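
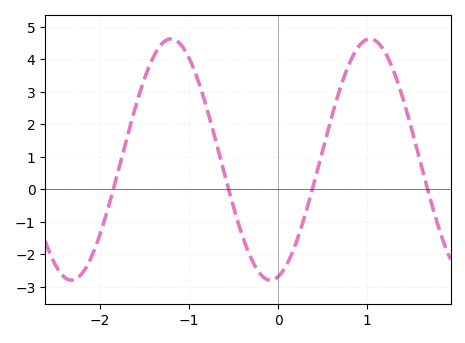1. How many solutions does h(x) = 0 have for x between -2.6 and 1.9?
4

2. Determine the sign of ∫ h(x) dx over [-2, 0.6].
positive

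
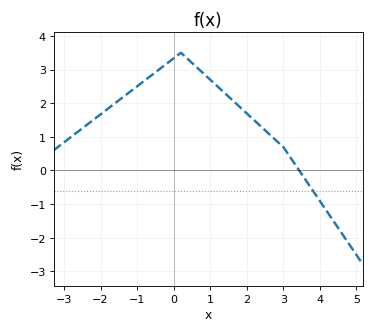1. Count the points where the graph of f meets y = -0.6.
1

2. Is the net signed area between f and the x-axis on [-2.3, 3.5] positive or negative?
positive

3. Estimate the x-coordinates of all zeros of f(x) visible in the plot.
3.4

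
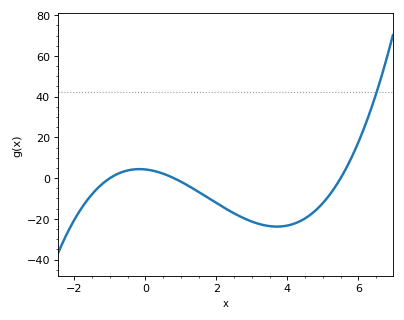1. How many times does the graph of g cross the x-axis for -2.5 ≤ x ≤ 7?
3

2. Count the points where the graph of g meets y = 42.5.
1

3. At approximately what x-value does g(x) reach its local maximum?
-0.172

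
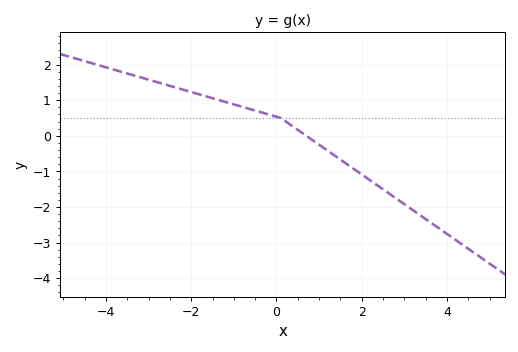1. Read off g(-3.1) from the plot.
1.61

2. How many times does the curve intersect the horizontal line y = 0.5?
1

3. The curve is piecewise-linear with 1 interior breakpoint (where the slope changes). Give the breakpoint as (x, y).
(0.1, 0.5)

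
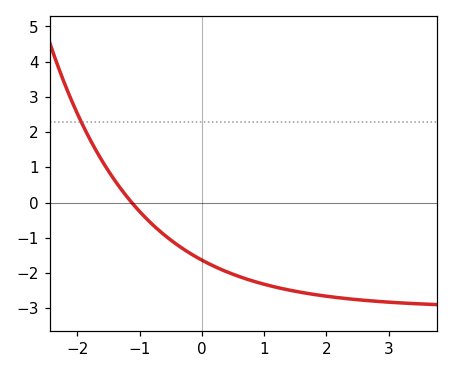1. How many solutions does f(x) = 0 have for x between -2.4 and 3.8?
1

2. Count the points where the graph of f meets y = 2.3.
1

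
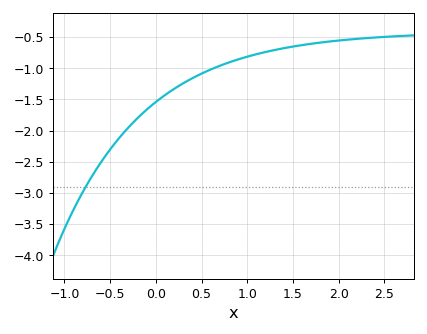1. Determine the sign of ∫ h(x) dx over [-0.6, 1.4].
negative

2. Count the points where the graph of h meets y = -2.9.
1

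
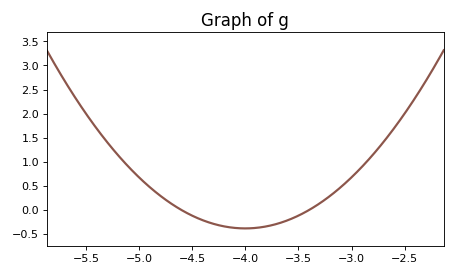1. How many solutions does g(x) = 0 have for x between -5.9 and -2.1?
2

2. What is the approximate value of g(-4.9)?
0.477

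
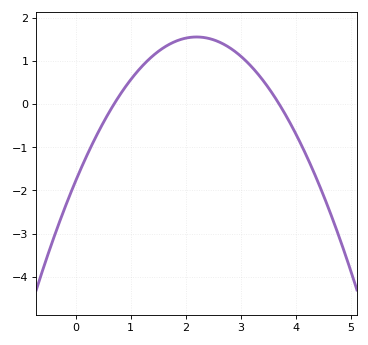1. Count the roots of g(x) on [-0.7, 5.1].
2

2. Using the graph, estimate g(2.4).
1.52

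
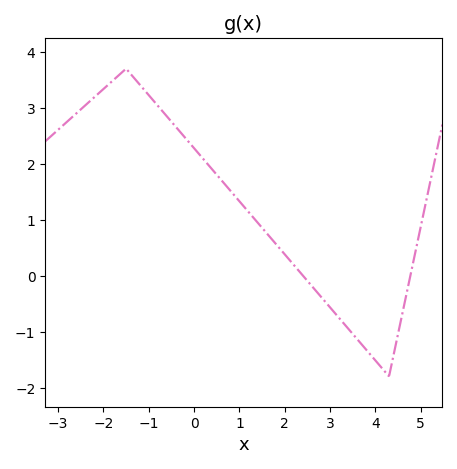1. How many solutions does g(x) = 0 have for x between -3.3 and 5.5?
2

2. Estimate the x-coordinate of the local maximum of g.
-1.6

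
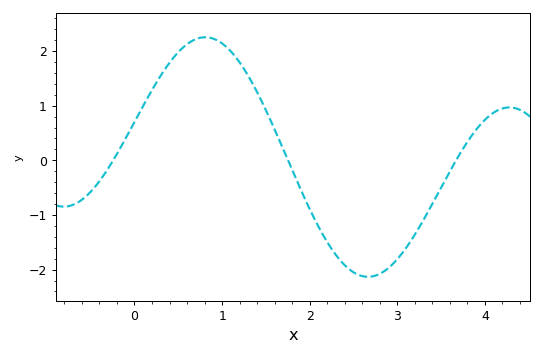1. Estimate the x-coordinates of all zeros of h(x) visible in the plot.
-0.243, 1.75, 3.67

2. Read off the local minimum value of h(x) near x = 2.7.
-2.13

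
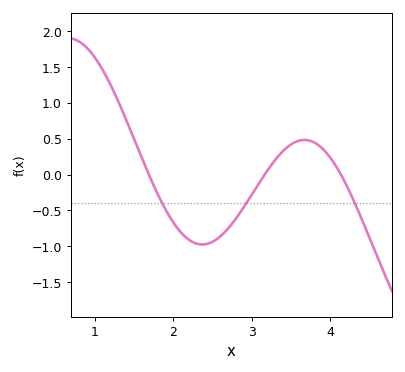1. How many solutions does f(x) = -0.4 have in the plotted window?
3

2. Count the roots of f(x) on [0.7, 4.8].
3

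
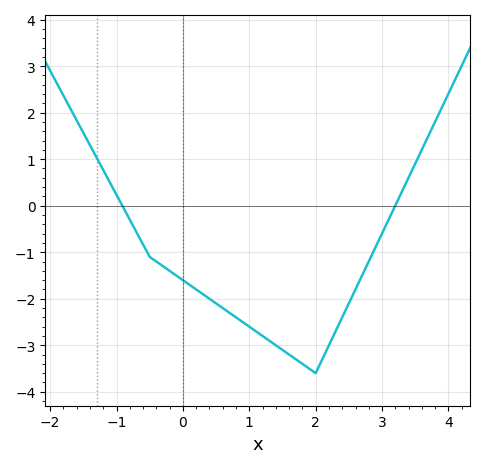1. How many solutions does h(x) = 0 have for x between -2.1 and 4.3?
2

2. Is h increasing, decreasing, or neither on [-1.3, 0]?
decreasing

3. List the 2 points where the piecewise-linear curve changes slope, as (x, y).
(-0.5, -1.1); (2, -3.6)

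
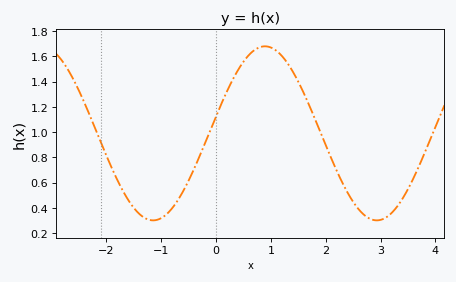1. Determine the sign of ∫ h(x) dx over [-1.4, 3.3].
positive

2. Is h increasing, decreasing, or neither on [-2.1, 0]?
neither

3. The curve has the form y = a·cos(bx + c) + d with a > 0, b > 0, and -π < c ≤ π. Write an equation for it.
y = 0.69cos(1.5x - 1.4) + 0.99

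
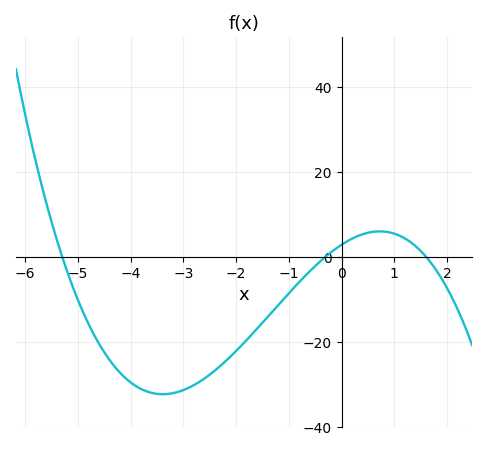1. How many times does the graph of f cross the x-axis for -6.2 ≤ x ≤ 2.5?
3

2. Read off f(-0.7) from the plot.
-4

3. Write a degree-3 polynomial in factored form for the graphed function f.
y = -1.1(x + 5.3)(x + 0.3)(x - 1.6)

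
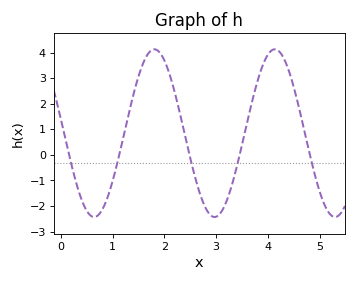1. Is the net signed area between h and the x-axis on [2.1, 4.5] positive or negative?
positive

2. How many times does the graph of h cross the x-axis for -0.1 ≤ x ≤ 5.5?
5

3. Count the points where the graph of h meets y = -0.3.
5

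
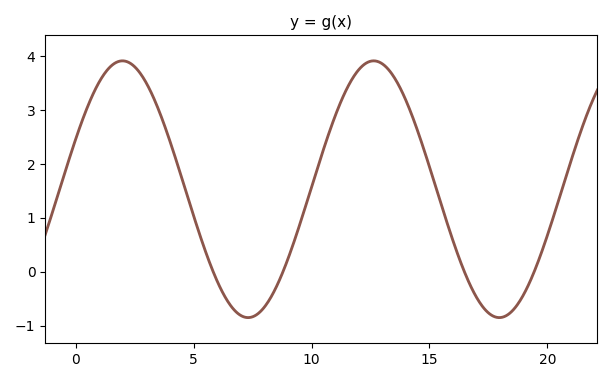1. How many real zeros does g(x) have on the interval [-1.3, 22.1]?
4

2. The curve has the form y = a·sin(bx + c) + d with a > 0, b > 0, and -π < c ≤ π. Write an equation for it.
y = 2.38sin(0.59x + 0.4) + 1.53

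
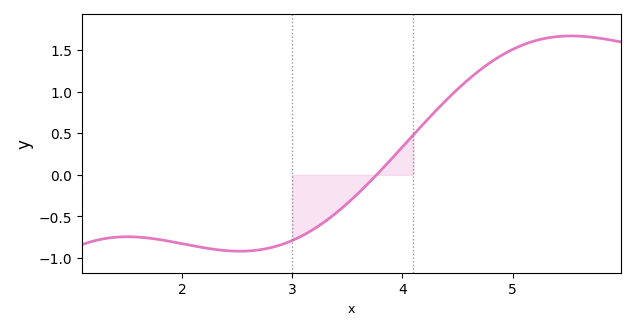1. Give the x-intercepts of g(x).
3.77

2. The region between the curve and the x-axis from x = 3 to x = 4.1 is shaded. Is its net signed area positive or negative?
negative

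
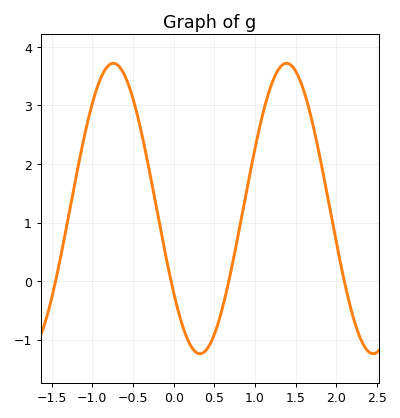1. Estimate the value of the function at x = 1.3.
3.6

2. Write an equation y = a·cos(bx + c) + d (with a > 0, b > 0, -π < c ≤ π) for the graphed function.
y = 2.48cos(3x + 2.2) + 1.24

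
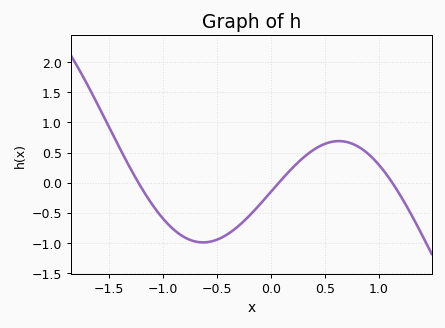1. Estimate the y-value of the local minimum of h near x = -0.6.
-1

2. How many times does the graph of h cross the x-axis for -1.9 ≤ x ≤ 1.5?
3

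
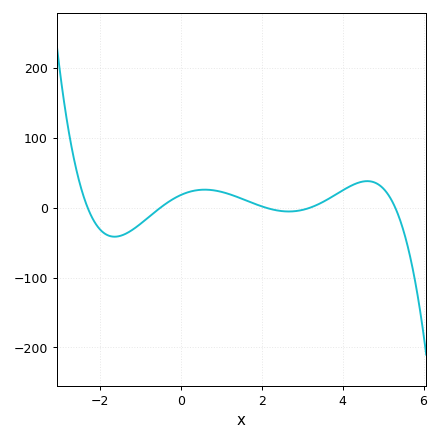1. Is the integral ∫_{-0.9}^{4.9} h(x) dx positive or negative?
positive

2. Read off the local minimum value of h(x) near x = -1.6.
-40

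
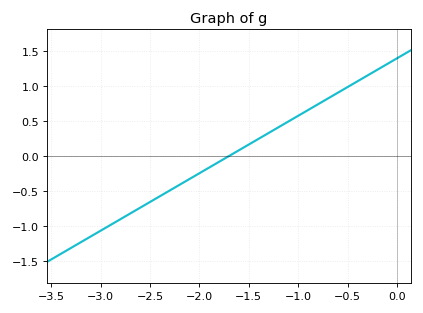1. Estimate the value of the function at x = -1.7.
0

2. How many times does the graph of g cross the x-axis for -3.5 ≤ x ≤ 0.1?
1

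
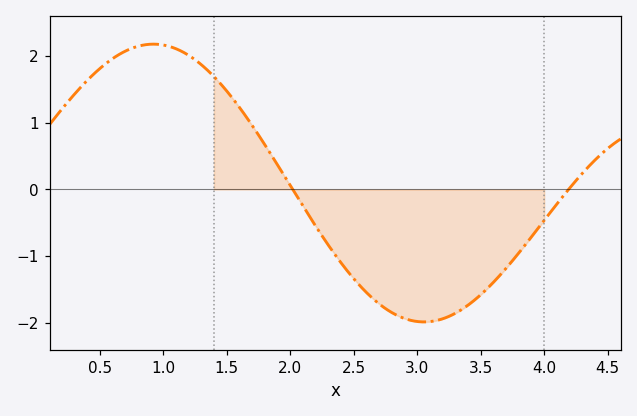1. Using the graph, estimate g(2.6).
-1.54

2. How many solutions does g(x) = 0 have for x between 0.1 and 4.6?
2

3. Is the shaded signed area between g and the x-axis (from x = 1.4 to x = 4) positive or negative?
negative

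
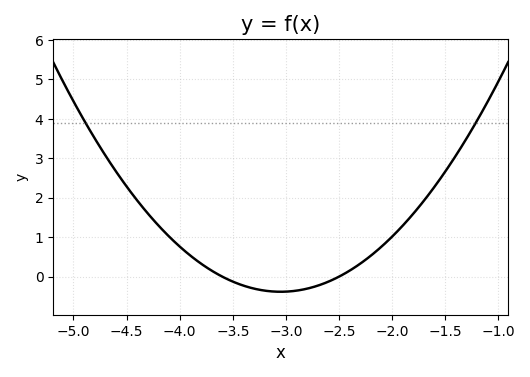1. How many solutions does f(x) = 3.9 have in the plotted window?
2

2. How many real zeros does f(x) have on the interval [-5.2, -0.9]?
2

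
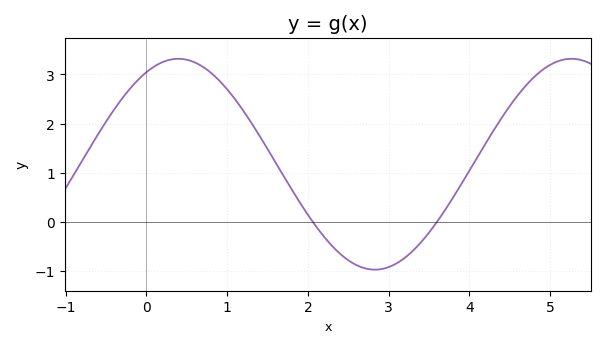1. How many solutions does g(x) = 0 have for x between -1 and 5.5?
2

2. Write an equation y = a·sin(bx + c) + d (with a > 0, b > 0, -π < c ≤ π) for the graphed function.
y = 2.15sin(1.3x + 1.1) + 1.17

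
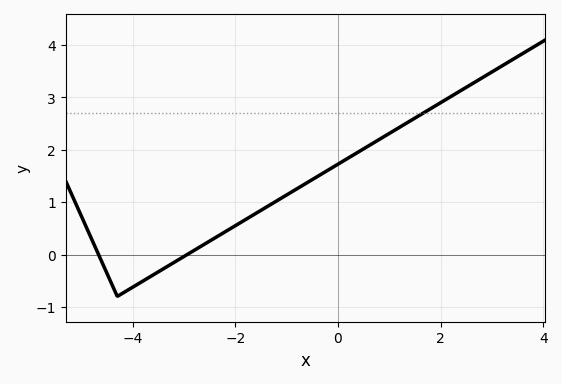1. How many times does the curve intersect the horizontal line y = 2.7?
1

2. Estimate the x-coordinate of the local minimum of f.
-4.2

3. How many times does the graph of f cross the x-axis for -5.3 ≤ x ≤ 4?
2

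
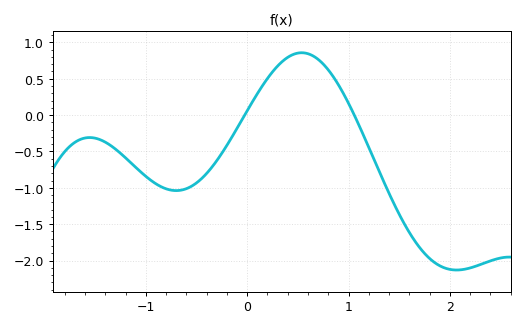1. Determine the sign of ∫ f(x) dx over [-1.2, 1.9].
negative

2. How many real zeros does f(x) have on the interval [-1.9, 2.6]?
2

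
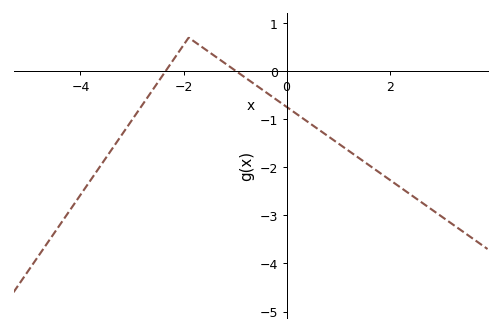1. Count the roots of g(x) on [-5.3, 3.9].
2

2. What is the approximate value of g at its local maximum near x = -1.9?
0.7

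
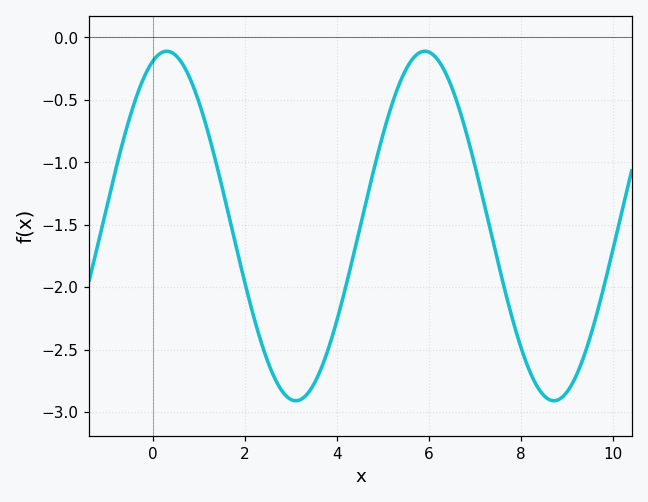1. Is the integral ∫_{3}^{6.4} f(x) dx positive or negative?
negative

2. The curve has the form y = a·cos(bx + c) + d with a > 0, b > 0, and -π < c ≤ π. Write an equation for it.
y = 1.4cos(1.12x - 0.34) - 1.51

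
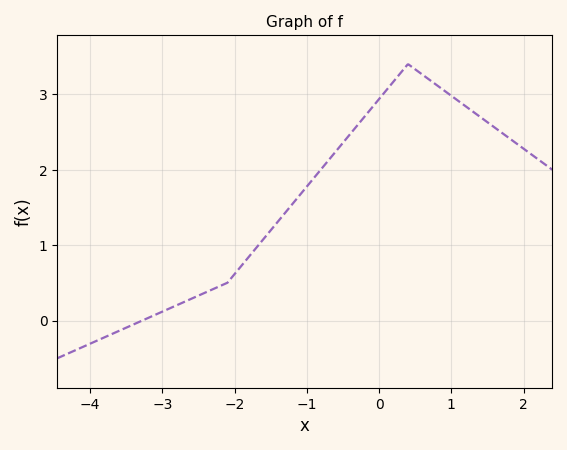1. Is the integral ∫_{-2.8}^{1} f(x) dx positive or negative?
positive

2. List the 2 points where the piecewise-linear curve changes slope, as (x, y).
(-2.1, 0.5); (0.4, 3.4)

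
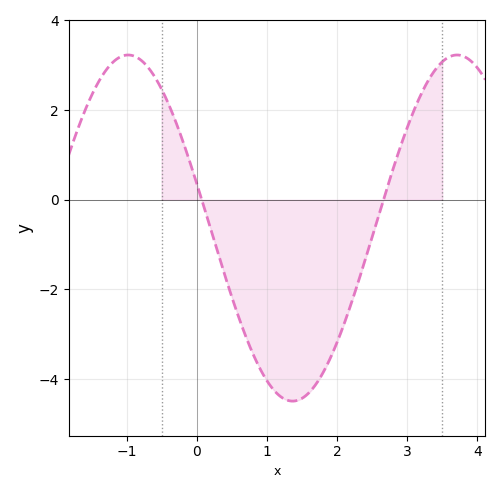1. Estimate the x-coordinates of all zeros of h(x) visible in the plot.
0.073, 2.66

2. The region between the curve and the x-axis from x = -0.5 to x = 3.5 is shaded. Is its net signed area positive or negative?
negative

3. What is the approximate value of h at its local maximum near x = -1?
3.23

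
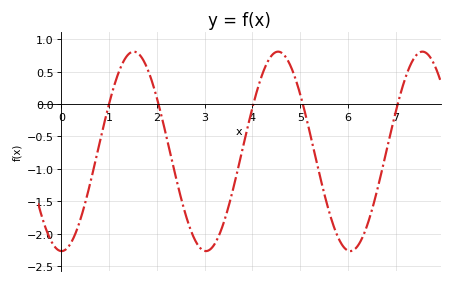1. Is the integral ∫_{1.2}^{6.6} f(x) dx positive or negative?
negative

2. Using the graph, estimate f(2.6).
-1.7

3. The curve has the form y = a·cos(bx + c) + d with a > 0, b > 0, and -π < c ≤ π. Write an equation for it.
y = 1.54cos(2.1x + 3.1) - 0.73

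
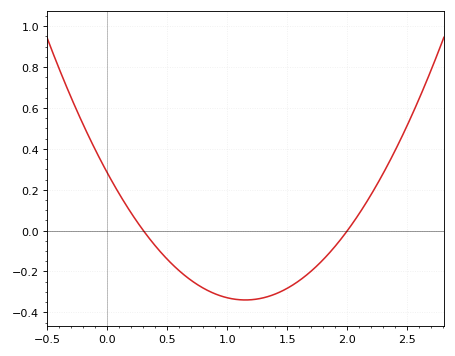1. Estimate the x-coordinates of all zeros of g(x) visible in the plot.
0.3, 2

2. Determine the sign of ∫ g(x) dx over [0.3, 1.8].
negative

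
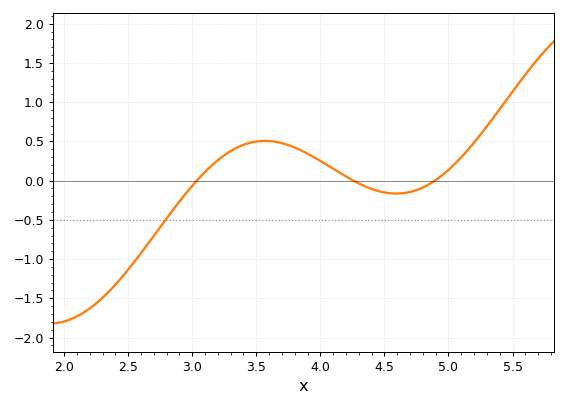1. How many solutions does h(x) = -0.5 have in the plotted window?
1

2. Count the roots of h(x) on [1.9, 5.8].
3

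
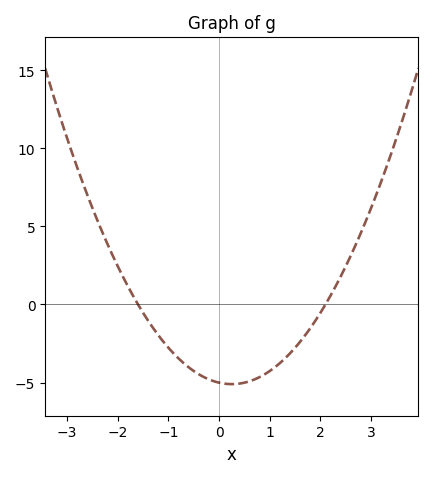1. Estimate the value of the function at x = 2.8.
4.5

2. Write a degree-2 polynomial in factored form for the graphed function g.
y = 1.49(x + 1.6)(x - 2.1)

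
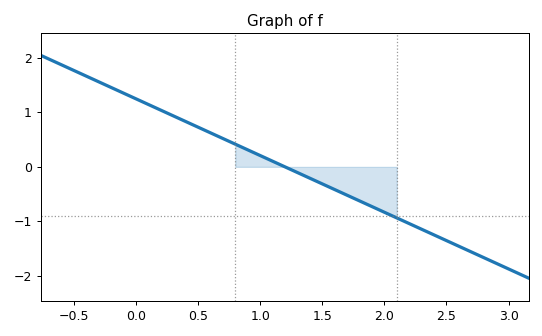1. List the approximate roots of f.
1.2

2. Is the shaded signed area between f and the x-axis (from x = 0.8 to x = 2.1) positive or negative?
negative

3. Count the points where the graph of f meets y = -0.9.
1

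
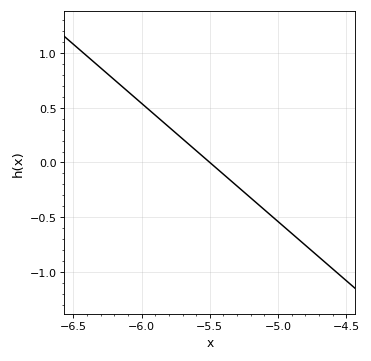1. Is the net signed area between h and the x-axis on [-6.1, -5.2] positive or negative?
positive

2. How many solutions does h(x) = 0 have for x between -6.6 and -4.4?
1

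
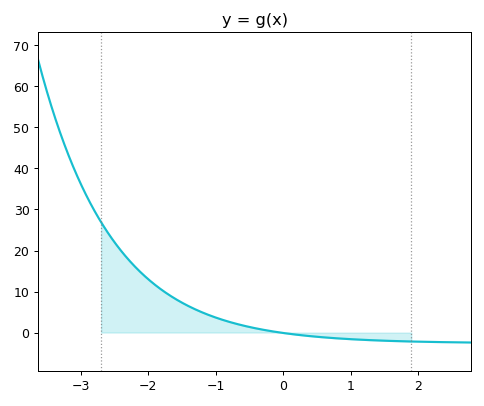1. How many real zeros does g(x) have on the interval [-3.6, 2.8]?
1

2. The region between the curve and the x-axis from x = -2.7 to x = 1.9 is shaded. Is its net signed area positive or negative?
positive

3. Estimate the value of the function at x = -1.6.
8.22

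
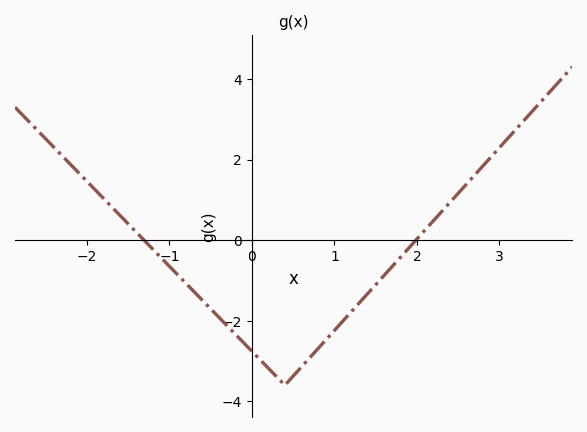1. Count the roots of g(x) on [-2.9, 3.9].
2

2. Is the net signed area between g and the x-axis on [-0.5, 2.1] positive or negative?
negative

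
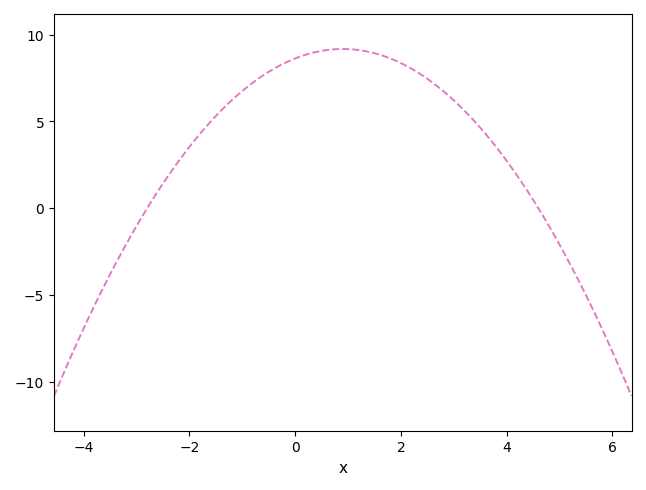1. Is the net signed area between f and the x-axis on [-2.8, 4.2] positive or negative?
positive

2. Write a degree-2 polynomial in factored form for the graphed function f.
y = -0.67(x + 2.8)(x - 4.6)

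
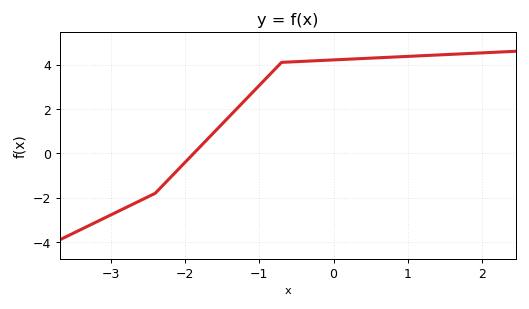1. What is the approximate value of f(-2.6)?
-2.13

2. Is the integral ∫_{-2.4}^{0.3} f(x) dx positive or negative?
positive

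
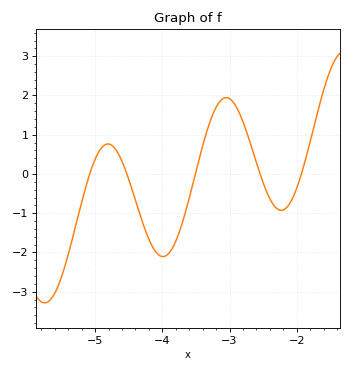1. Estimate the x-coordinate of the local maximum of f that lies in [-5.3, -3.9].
-4.81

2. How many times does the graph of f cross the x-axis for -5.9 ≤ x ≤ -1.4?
5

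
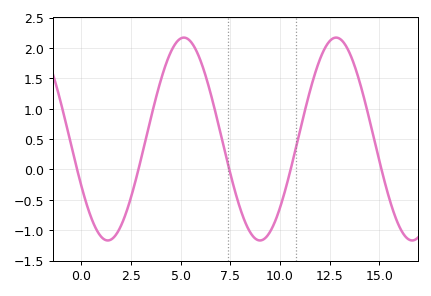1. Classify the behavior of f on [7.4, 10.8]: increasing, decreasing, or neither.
neither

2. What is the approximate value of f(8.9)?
-1.17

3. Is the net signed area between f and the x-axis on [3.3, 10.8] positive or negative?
positive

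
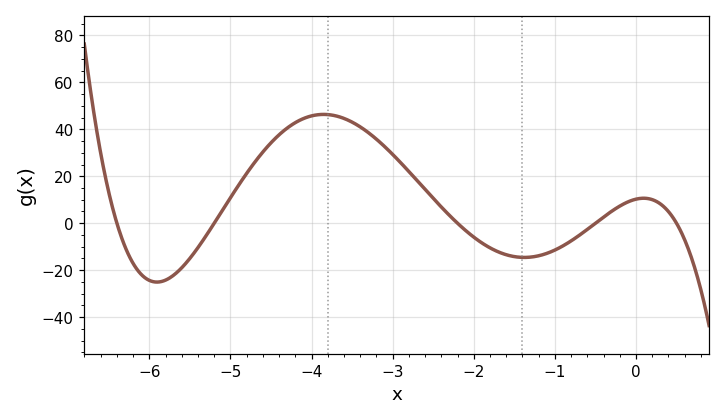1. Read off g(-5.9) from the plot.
-25.1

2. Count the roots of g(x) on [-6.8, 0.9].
5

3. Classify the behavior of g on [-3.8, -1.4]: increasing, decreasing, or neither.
decreasing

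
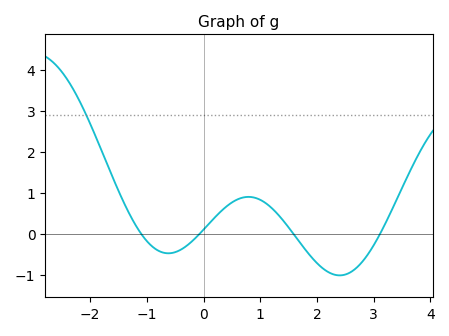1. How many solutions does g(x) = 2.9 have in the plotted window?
1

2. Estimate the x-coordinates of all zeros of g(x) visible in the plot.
-1.1, -0.069, 1.58, 3.11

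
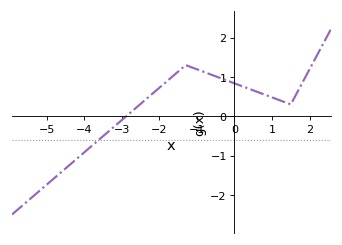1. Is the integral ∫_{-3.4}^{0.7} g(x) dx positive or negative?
positive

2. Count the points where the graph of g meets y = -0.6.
1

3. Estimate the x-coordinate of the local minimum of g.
1.6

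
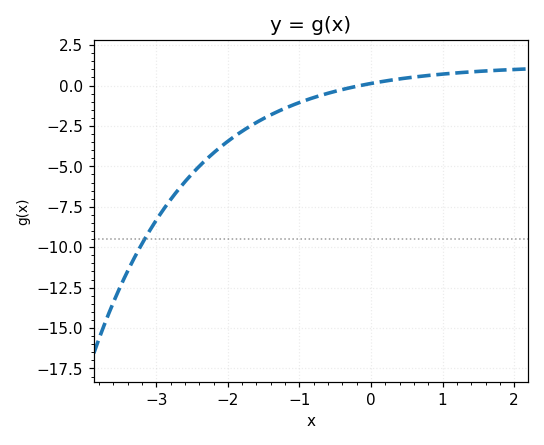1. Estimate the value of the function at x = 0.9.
0.5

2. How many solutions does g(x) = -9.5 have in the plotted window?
1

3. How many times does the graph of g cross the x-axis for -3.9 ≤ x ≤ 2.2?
1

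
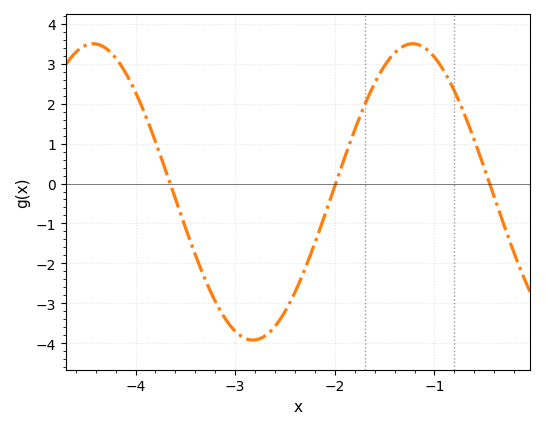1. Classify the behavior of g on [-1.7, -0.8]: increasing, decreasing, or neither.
neither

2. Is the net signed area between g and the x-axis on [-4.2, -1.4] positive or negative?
negative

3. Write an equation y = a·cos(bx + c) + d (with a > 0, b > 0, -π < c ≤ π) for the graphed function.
y = 3.71cos(2x + 2.4) - 0.21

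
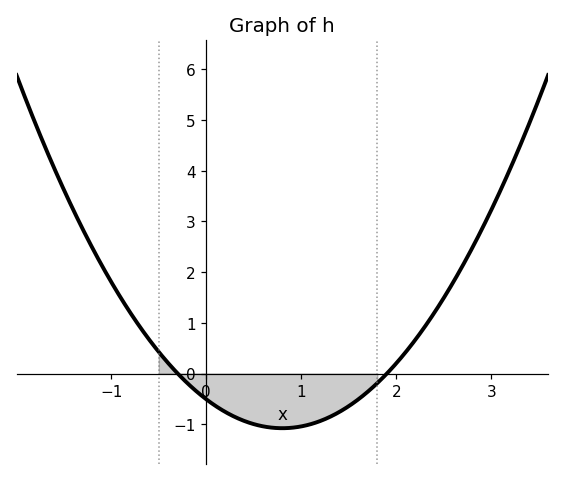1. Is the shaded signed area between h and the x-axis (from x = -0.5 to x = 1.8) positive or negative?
negative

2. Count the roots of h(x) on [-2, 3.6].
2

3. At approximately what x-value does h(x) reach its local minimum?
0.8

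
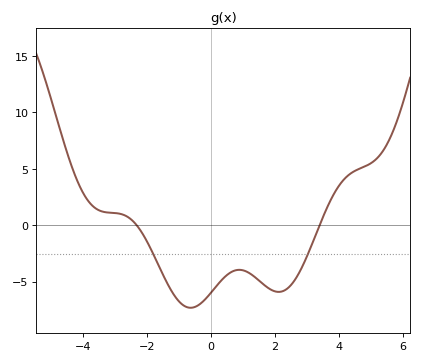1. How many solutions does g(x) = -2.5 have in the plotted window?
2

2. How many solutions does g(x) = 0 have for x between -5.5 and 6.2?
2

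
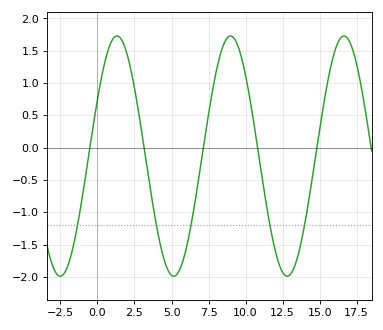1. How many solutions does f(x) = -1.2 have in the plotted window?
5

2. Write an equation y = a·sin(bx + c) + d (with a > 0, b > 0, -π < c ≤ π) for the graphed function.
y = 1.86sin(0.82x + 0.49) - 0.13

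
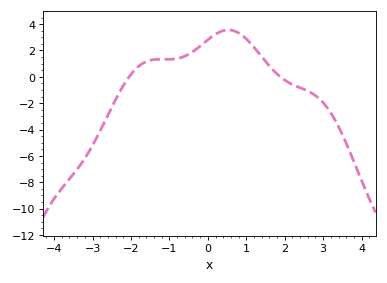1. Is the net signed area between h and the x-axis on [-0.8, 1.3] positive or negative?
positive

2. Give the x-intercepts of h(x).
-2.05, 1.89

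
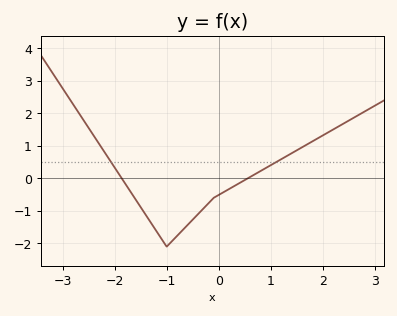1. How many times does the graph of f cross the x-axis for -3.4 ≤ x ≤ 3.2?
2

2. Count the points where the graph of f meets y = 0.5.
2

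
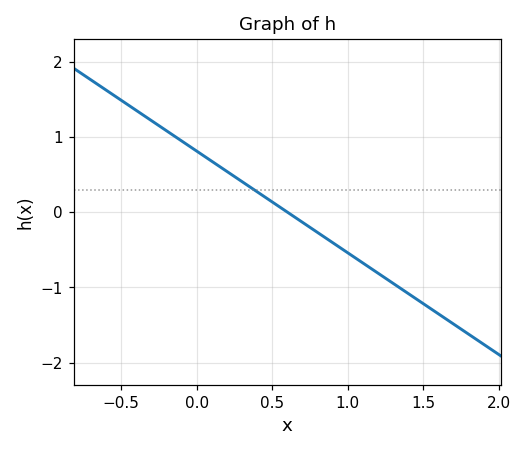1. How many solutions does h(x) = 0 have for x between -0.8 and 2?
1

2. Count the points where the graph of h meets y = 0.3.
1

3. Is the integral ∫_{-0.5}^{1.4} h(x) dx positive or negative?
positive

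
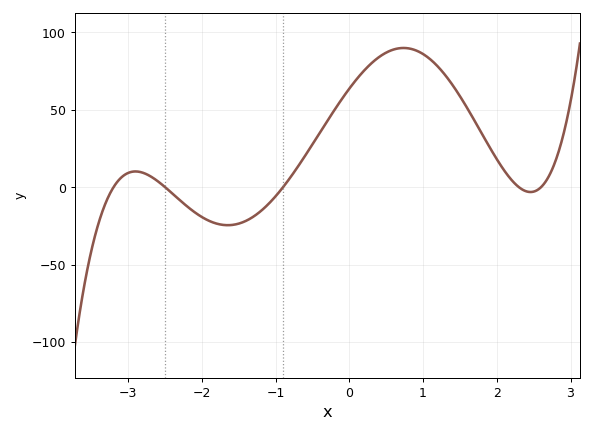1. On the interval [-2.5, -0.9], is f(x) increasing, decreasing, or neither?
neither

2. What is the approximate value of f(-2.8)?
9.29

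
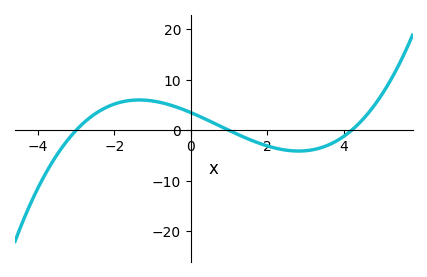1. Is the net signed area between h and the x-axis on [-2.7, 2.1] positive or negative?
positive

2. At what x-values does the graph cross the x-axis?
-3, 1, 4.2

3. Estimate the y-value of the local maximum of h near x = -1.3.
6.03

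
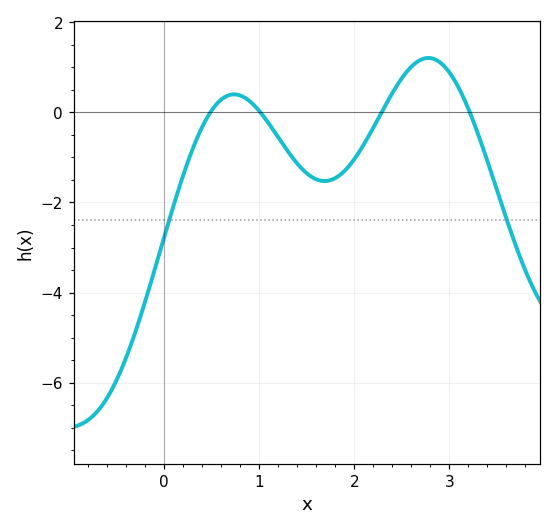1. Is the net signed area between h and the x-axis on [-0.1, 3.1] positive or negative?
negative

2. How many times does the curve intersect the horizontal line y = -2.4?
2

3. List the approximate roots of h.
0.487, 1.01, 2.29, 3.22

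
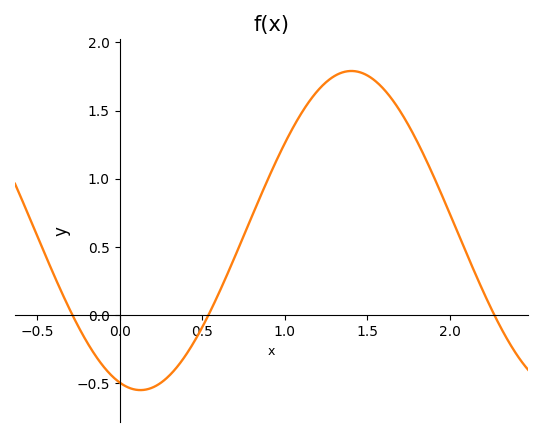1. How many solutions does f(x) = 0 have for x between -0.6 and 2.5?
3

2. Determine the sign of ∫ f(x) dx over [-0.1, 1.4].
positive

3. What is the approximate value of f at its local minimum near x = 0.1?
-0.55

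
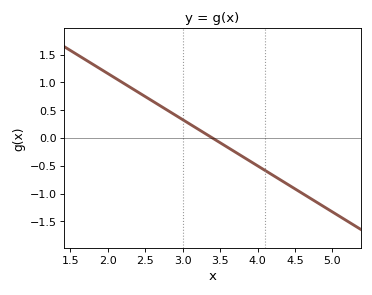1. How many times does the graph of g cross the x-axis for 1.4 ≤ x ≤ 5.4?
1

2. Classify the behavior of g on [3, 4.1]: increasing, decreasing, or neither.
decreasing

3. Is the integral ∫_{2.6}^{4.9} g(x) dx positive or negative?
negative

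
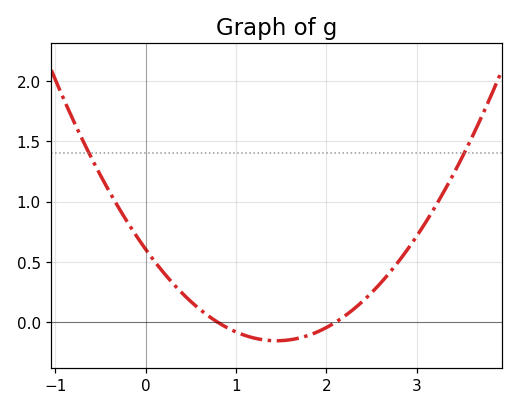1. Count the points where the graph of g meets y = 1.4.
2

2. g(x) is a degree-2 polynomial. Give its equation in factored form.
y = 0.36(x - 0.8)(x - 2.1)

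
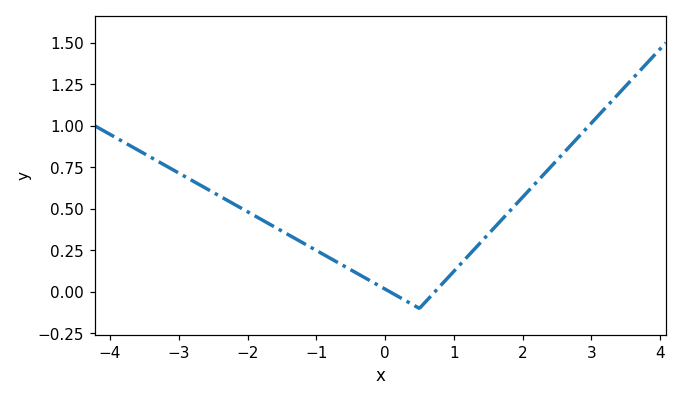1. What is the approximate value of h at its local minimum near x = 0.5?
-0.1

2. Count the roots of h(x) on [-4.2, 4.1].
2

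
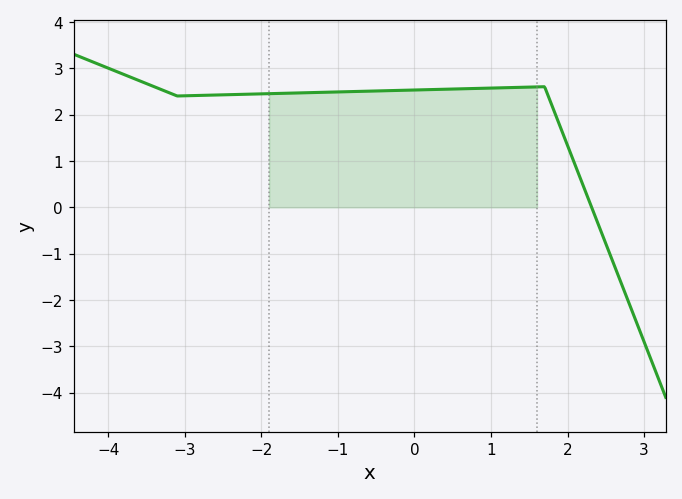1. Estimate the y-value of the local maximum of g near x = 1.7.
2.6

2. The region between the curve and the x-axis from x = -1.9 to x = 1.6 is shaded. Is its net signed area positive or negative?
positive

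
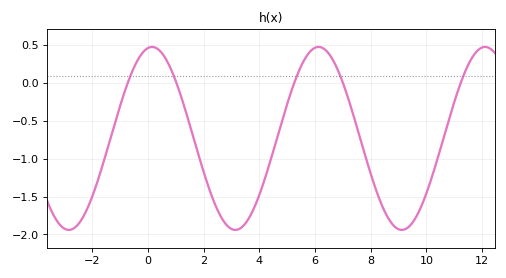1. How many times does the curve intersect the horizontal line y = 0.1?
5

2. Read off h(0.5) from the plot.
0.4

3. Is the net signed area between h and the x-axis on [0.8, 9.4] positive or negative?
negative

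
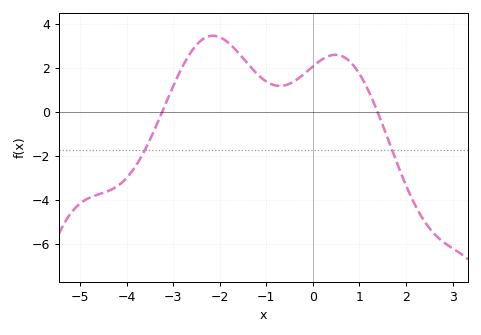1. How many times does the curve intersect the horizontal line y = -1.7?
2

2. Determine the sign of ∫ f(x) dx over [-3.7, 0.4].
positive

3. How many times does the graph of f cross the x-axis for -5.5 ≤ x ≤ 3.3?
2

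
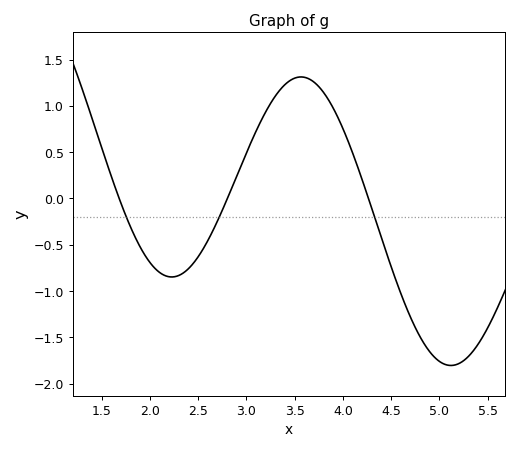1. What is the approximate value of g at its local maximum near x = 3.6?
1.3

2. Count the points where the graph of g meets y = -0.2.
3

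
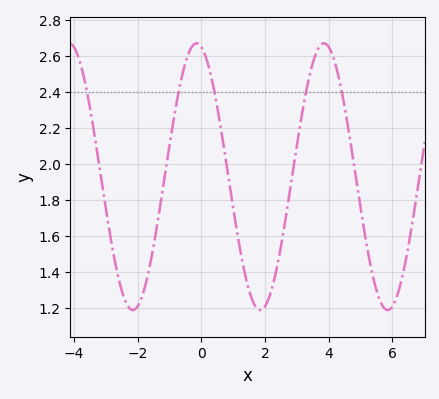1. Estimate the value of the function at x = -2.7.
1.44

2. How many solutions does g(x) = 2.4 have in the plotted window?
5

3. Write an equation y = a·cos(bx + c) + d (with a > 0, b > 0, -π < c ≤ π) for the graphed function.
y = 0.74cos(1.57x + 0.242) + 1.93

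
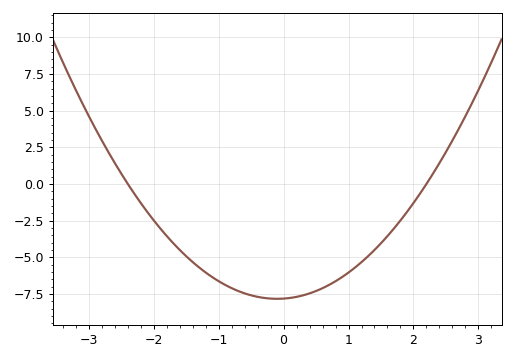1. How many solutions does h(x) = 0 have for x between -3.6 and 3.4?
2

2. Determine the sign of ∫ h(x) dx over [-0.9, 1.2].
negative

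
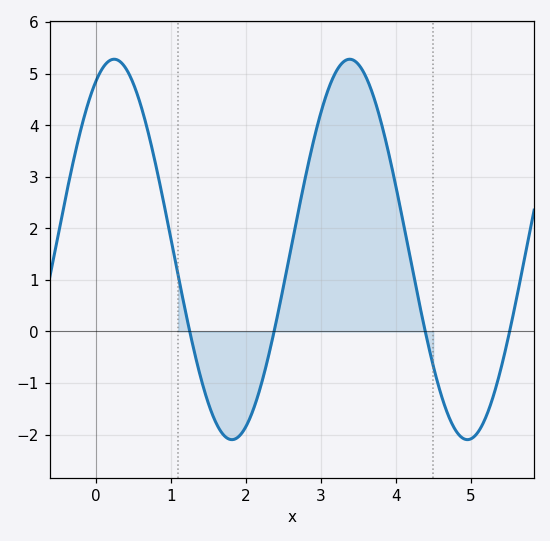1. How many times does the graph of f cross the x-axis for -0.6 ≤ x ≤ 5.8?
4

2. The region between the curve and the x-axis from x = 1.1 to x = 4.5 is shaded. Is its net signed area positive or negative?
positive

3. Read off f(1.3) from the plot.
-0.307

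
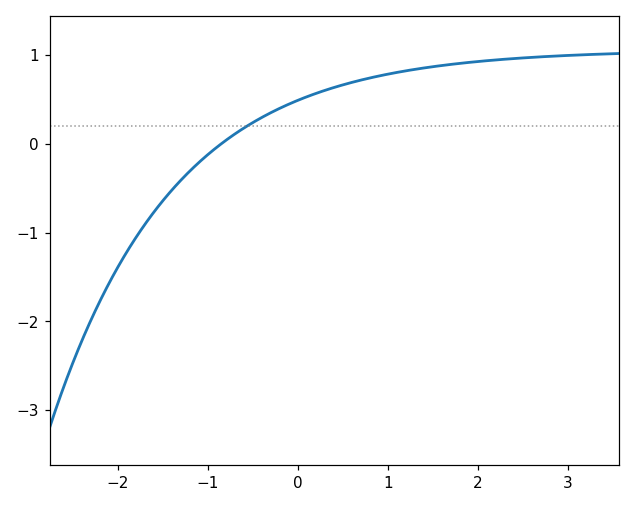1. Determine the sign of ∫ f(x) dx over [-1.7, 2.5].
positive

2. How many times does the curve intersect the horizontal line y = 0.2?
1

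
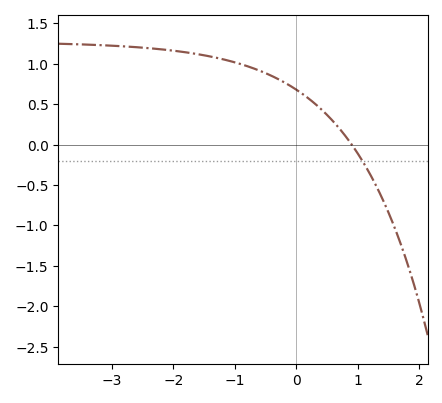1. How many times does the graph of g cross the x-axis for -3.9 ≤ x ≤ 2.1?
1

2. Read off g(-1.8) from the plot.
1.14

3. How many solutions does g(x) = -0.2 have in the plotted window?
1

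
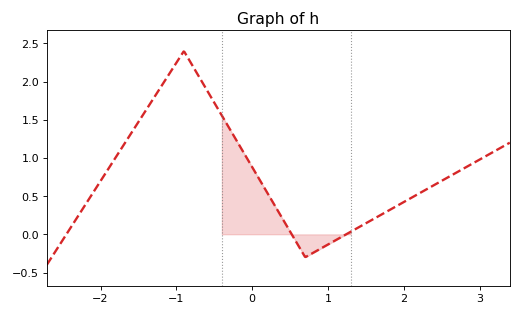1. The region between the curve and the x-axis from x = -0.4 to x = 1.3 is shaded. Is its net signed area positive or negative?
positive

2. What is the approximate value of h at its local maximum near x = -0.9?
2.4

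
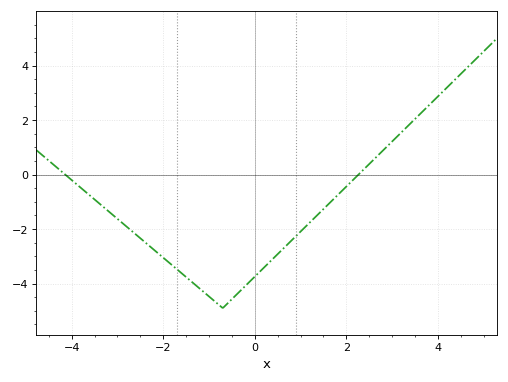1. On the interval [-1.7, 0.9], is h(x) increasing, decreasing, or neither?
neither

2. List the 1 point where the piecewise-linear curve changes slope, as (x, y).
(-0.7, -4.9)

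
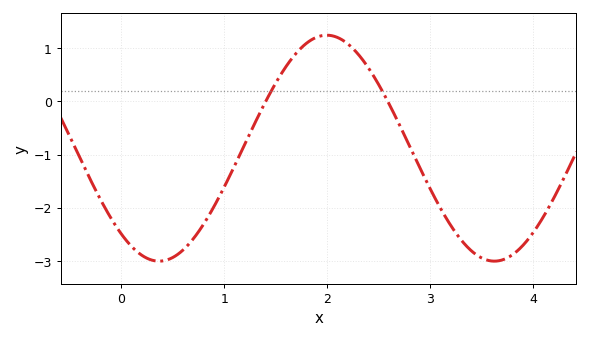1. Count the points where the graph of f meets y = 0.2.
2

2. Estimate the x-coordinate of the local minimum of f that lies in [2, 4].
3.62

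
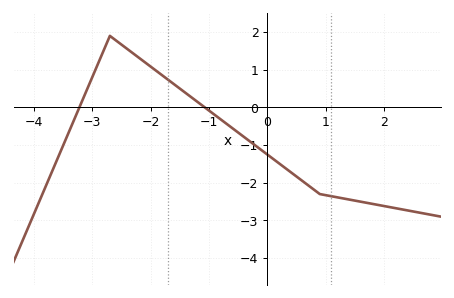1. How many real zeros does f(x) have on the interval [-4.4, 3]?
2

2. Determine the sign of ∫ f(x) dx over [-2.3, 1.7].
negative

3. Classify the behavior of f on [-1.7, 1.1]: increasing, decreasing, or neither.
decreasing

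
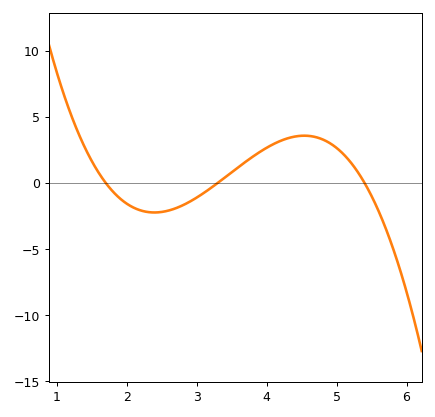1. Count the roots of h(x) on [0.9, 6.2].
3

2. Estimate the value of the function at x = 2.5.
-2.19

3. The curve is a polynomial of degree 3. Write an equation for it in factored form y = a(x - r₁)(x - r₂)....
y = -1.18(x - 1.7)(x - 3.3)(x - 5.4)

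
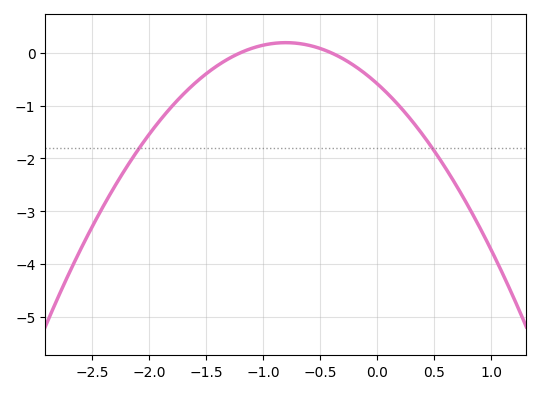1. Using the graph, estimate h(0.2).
-1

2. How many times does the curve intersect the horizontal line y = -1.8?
2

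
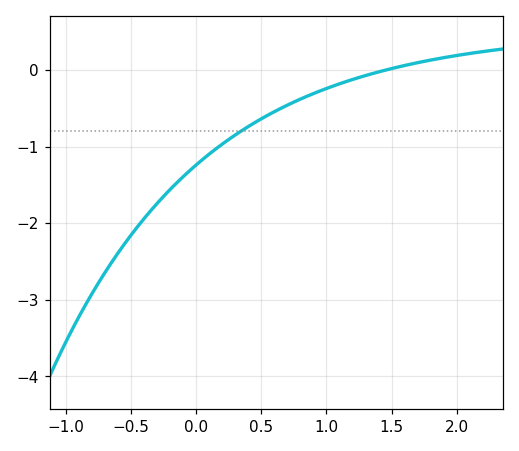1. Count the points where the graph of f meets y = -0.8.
1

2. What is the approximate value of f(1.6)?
0.061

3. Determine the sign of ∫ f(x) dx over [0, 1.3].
negative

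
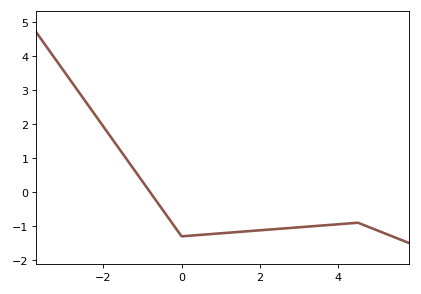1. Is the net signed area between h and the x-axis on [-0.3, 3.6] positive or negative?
negative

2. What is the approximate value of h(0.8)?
-1.23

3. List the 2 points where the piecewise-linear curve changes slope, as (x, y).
(0, -1.3); (4.5, -0.9)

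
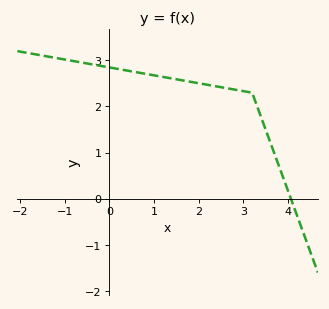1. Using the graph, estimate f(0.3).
2.8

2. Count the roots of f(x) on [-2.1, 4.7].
1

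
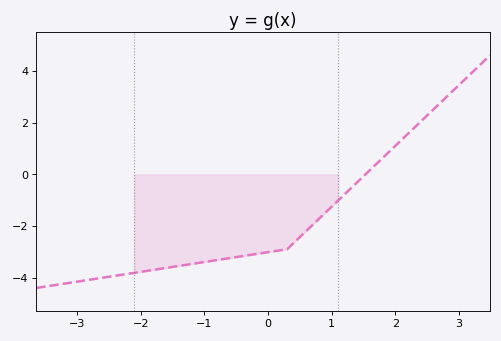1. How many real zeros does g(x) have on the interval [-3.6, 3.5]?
1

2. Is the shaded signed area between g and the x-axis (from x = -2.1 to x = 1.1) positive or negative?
negative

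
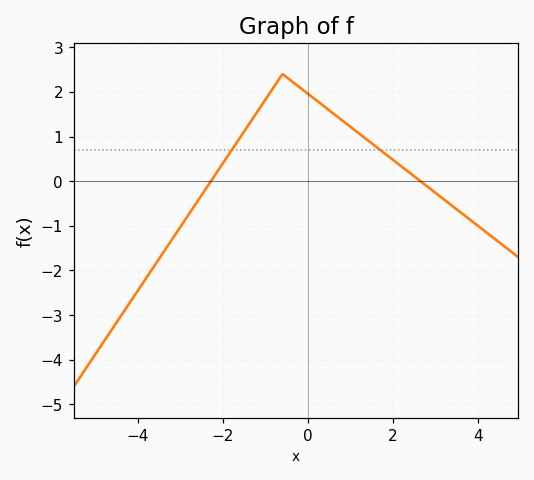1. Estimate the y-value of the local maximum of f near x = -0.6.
2.4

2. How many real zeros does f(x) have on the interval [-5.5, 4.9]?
2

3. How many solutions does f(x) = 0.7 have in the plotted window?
2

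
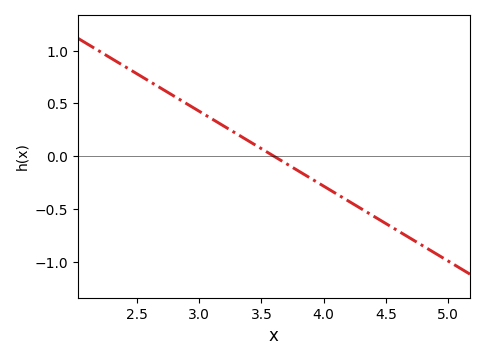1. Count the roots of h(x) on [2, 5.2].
1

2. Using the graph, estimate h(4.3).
-0.5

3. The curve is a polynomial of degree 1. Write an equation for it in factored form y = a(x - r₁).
y = -0.71(x - 3.6)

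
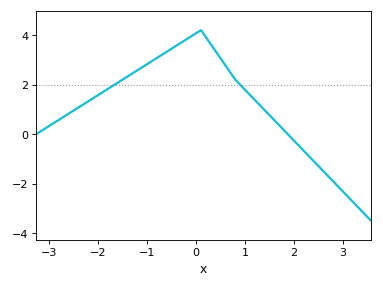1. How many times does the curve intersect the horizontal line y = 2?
2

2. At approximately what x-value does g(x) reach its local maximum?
0.099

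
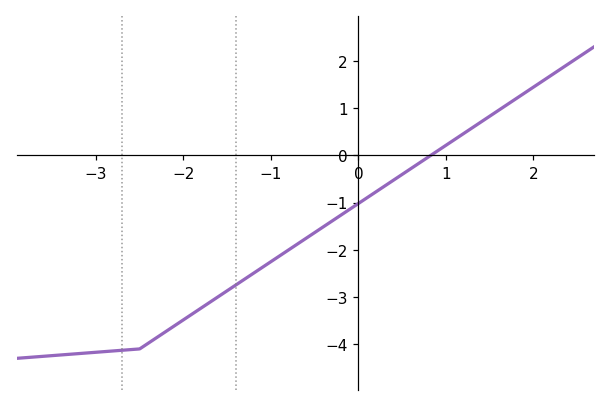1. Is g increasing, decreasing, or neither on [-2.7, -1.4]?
increasing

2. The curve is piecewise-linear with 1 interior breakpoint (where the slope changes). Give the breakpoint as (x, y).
(-2.5, -4.1)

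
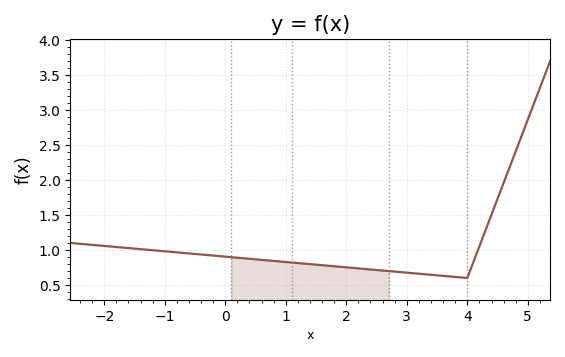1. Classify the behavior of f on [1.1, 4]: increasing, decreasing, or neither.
decreasing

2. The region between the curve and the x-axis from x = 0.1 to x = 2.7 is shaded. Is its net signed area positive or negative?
positive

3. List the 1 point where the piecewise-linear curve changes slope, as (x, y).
(4, 0.6)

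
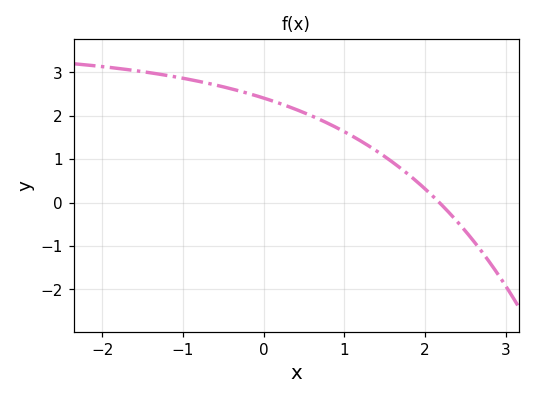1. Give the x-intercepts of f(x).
2.18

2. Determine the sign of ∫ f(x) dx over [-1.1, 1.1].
positive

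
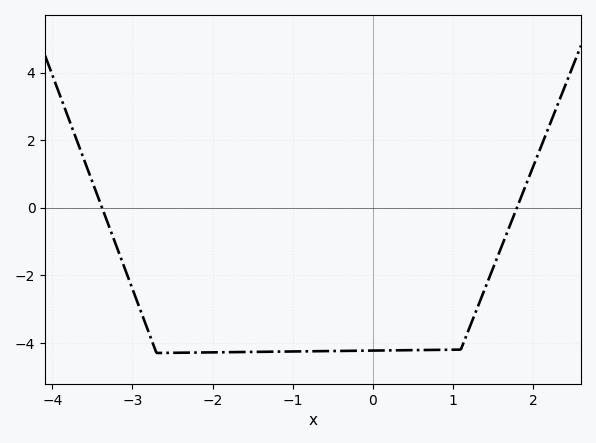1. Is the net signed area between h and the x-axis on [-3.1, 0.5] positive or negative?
negative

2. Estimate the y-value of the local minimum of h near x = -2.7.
-4.3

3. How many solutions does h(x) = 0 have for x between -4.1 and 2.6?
2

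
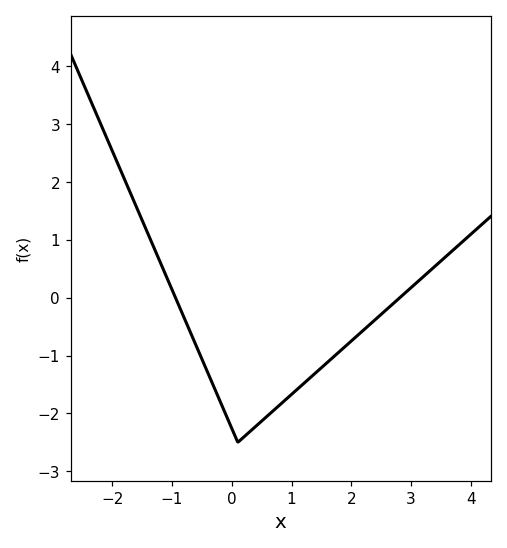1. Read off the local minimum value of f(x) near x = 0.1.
-2.5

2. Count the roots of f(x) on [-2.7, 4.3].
2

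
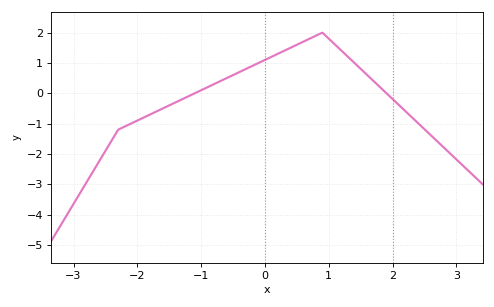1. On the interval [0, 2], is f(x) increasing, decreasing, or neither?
neither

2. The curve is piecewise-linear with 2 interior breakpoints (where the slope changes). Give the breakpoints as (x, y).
(-2.3, -1.2); (0.9, 2)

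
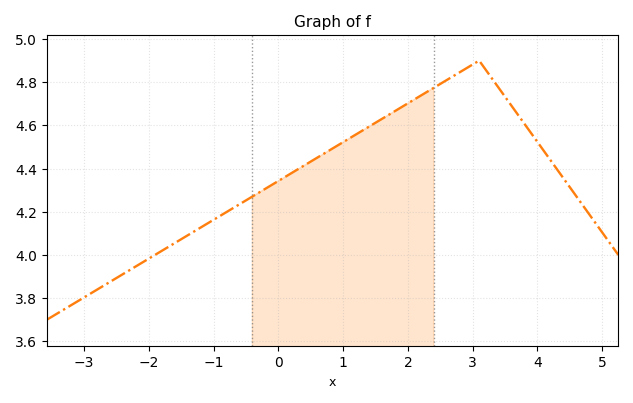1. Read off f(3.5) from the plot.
4.74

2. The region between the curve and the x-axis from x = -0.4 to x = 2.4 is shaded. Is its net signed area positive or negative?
positive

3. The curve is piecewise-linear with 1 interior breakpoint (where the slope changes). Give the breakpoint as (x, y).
(3.1, 4.9)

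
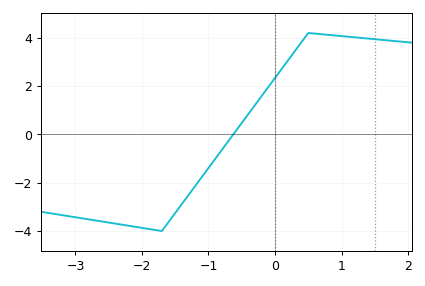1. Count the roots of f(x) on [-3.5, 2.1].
1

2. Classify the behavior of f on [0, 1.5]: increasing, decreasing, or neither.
neither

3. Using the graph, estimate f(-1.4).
-2.8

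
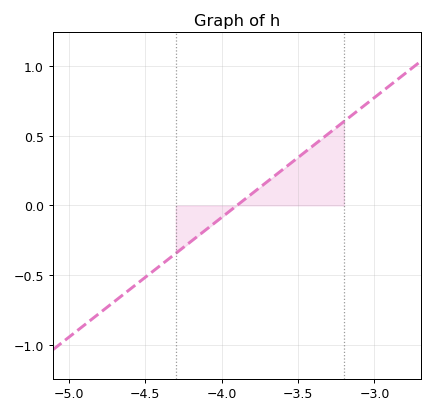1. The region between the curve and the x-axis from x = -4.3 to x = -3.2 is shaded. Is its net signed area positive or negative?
positive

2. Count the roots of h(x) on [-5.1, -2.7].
1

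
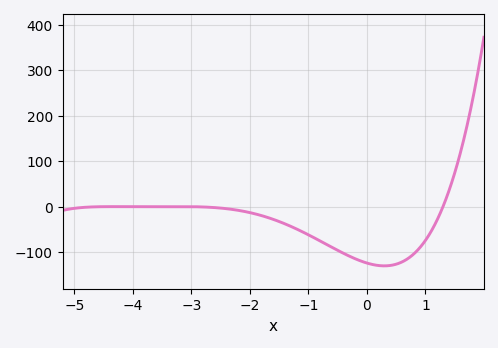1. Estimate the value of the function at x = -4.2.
0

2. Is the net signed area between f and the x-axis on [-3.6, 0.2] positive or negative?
negative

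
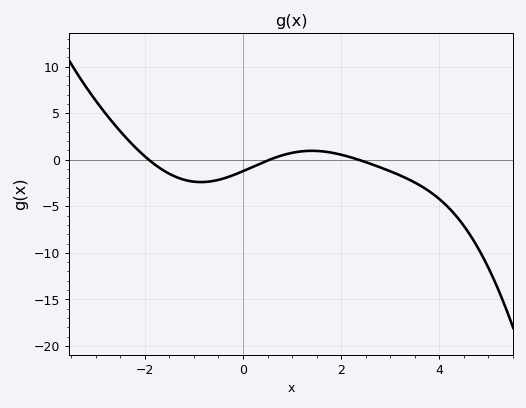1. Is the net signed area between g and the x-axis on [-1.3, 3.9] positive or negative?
negative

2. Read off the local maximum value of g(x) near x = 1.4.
0.958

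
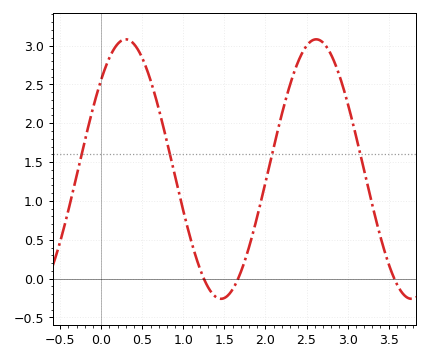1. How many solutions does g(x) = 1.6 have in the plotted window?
4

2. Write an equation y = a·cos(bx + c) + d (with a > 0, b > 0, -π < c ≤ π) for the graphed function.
y = 1.67cos(2.71x - 0.81) + 1.41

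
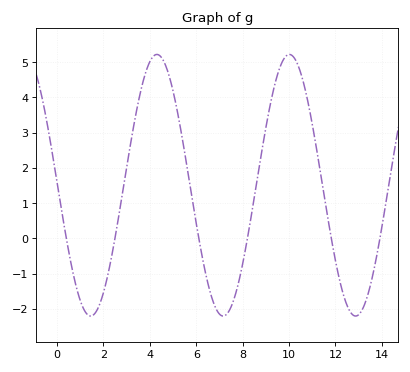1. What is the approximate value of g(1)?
-1.76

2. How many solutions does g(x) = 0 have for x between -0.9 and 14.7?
6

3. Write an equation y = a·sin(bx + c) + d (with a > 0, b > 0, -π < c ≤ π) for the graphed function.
y = 3.71sin(1.1x + 3.12) + 1.51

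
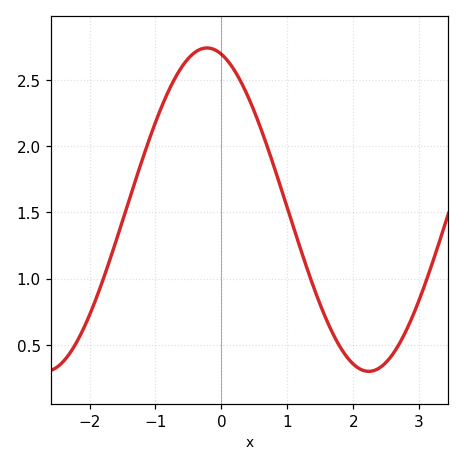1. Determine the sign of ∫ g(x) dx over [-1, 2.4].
positive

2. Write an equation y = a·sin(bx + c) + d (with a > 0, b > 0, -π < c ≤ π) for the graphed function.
y = 1.22sin(1.28x + 1.85) + 1.52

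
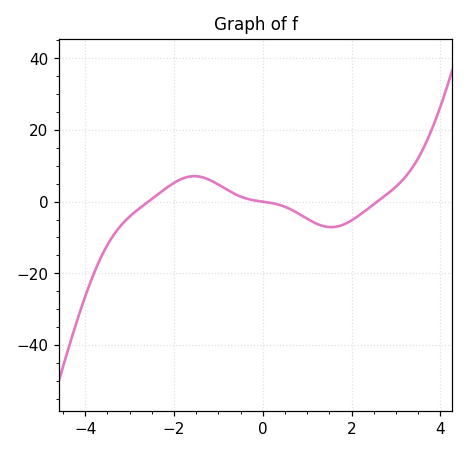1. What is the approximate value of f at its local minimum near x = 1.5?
-7.11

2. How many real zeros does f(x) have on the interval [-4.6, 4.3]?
3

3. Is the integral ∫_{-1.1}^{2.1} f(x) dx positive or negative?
negative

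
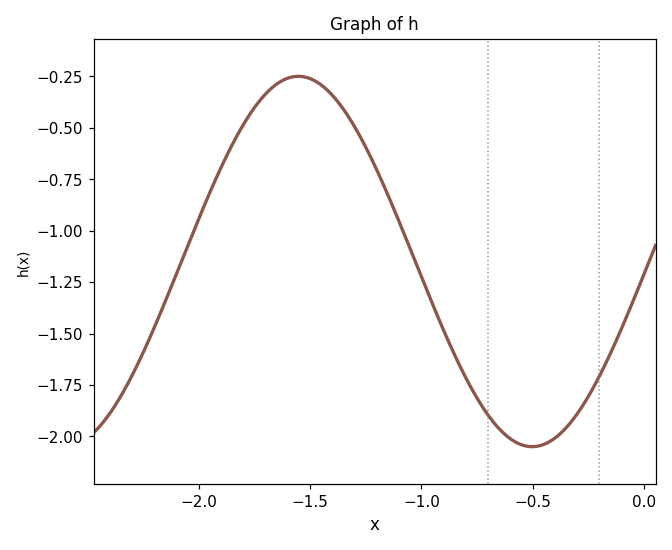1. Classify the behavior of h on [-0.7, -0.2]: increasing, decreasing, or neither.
neither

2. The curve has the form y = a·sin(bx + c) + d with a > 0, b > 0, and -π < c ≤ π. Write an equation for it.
y = 0.9sin(3x - 0.07) - 1.15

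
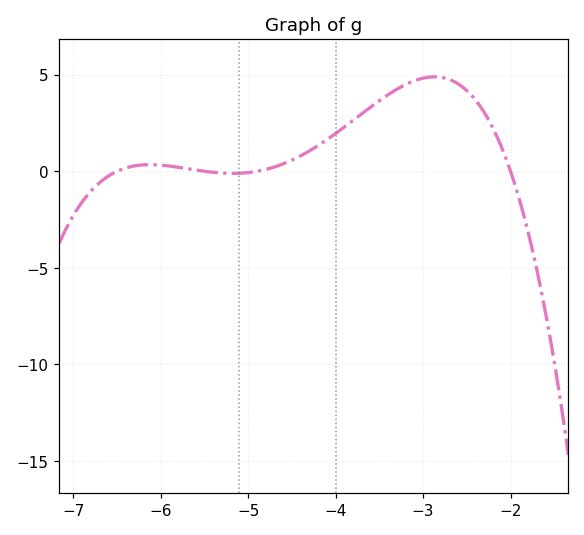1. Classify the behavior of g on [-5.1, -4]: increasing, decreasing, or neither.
increasing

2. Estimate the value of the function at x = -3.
4.82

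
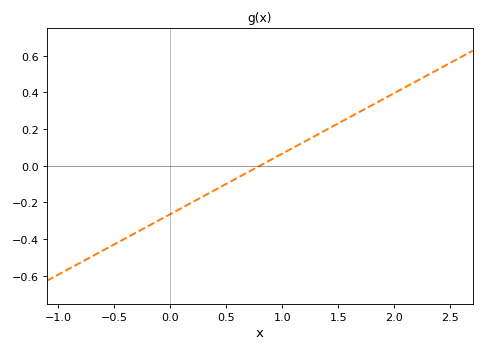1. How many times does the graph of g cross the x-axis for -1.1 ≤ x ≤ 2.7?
1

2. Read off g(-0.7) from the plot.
-0.495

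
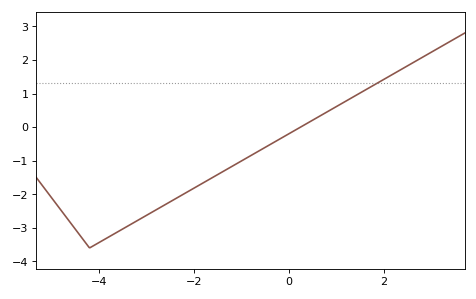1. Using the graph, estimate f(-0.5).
-0.6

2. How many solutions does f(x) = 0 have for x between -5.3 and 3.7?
1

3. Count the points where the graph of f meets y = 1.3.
1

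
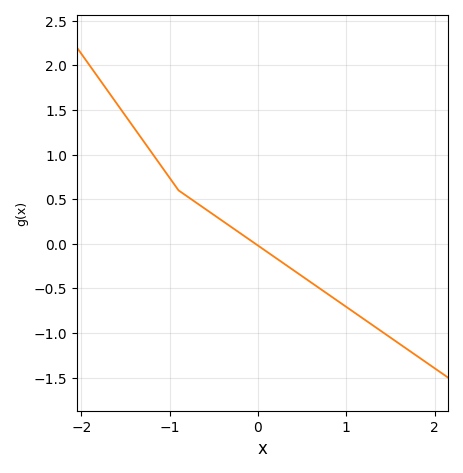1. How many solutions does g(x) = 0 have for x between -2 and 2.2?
1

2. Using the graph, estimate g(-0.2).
0.1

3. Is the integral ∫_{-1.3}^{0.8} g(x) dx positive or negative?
positive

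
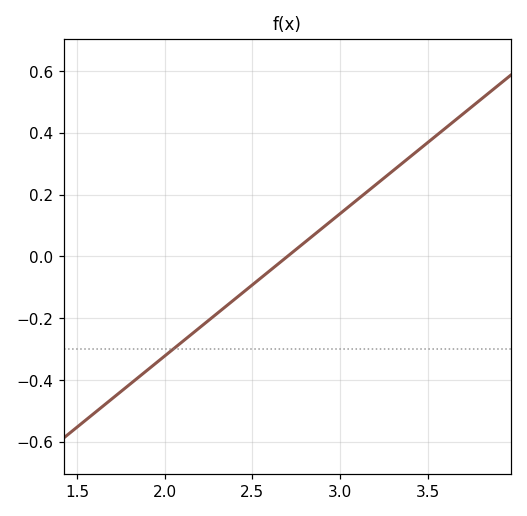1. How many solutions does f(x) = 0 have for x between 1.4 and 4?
1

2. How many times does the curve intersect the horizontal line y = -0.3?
1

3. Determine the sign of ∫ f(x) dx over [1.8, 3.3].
negative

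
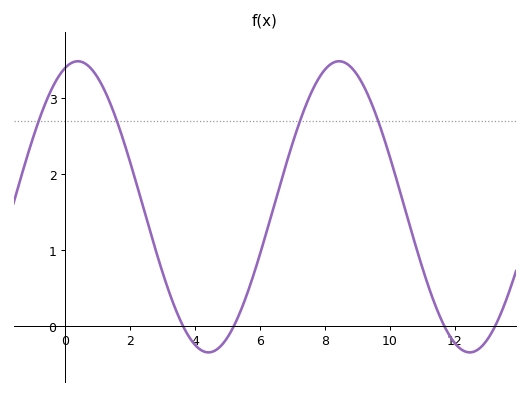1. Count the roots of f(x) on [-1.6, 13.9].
4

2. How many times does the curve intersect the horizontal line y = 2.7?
4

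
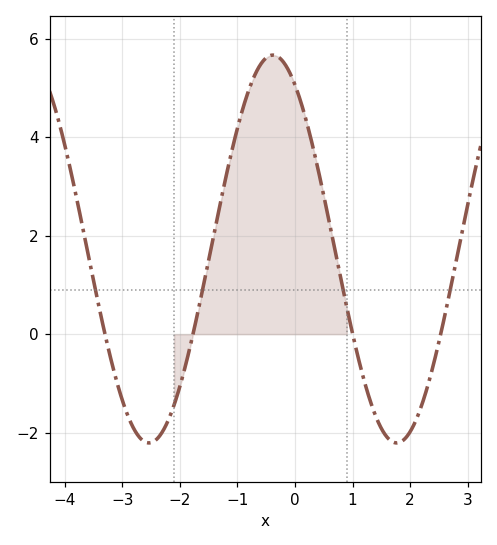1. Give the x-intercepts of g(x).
-3.3, -1.77, 1, 2.53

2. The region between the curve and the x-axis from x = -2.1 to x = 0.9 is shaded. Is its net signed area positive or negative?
positive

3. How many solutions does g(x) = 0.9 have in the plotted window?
4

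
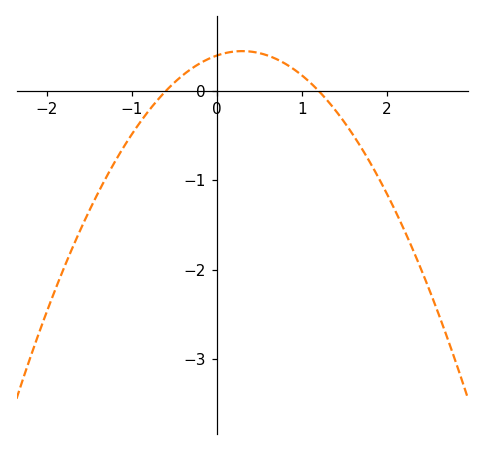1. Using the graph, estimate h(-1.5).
-1.34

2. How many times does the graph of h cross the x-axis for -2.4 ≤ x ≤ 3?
2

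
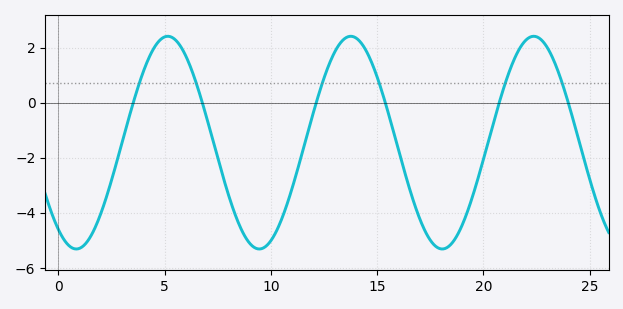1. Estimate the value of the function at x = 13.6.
2.38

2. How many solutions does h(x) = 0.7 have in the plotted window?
6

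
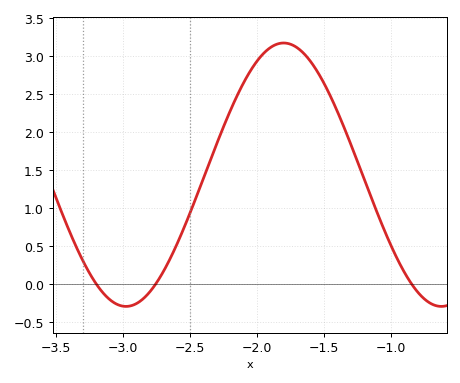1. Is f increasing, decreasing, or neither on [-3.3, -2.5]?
neither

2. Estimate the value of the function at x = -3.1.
-0.2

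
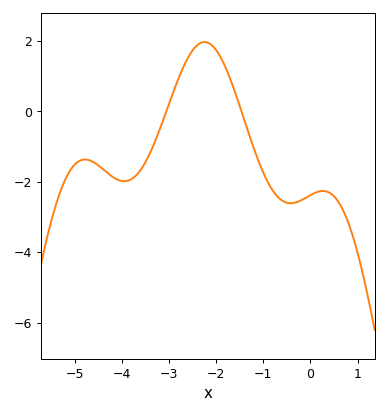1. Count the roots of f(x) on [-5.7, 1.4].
2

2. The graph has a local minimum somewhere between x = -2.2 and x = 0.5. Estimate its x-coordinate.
-0.4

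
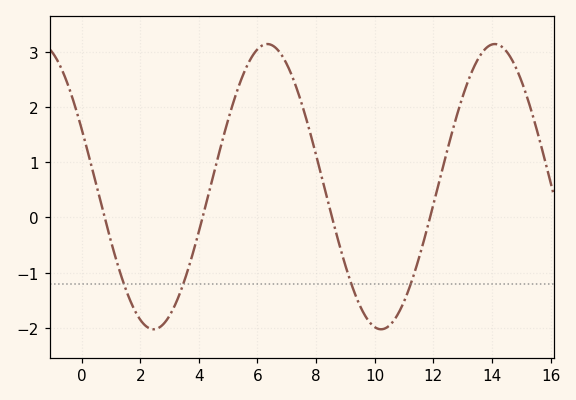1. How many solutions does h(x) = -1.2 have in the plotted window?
4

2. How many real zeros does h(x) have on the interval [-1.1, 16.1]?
4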